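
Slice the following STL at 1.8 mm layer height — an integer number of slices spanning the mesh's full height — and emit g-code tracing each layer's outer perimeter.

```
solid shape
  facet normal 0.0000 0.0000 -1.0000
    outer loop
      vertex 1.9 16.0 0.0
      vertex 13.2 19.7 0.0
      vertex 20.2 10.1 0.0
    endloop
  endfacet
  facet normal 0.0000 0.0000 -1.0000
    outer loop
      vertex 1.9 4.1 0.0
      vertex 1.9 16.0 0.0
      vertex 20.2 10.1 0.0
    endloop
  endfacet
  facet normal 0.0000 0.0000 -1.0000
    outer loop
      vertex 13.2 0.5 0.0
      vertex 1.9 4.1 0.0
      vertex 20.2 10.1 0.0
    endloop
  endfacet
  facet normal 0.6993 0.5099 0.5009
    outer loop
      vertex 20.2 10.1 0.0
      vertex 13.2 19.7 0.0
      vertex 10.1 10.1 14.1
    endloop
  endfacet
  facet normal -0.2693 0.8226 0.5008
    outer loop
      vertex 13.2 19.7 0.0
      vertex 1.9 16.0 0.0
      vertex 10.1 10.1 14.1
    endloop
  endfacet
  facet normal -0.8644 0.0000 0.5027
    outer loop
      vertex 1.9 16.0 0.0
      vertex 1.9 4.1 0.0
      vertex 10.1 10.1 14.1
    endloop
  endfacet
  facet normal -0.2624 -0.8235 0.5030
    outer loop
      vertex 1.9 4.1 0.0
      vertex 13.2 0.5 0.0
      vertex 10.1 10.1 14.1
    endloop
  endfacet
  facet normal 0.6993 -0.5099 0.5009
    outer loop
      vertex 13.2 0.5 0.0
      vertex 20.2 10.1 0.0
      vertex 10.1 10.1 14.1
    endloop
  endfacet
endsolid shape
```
; perimeter-only toolpath
G21 ; units = mm
G90 ; absolute positioning
G28 ; home
; layer 1
G0 Z1.8
G0 X18.9 Y10.1
G1 X12.8 Y18.5
G1 X2.9 Y15.3
G1 X2.9 Y4.8
G1 X12.8 Y1.7
G1 X18.9 Y10.1
; layer 2
G0 Z3.5
G0 X17.7 Y10.1
G1 X12.4 Y17.3
G1 X3.9 Y14.5
G1 X3.9 Y5.6
G1 X12.4 Y2.9
G1 X17.7 Y10.1
; layer 3
G0 Z5.3
G0 X16.4 Y10.1
G1 X12.0 Y16.1
G1 X5.0 Y13.8
G1 X5.0 Y6.3
G1 X12.0 Y4.1
G1 X16.4 Y10.1
; layer 4
G0 Z7.0
G0 X15.1 Y10.1
G1 X11.6 Y14.9
G1 X6.0 Y13.1
G1 X6.0 Y7.1
G1 X11.6 Y5.3
G1 X15.1 Y10.1
; layer 5
G0 Z8.8
G0 X13.9 Y10.1
G1 X11.3 Y13.7
G1 X7.0 Y12.3
G1 X7.0 Y7.8
G1 X11.3 Y6.5
G1 X13.9 Y10.1
; layer 6
G0 Z10.6
G0 X12.6 Y10.1
G1 X10.9 Y12.5
G1 X8.0 Y11.6
G1 X8.0 Y8.6
G1 X10.9 Y7.7
G1 X12.6 Y10.1
; layer 7
G0 Z12.3
G0 X11.4 Y10.1
G1 X10.5 Y11.3
G1 X9.1 Y10.8
G1 X9.1 Y9.3
G1 X10.5 Y8.9
G1 X11.4 Y10.1
M2 ; end

The solid is a regular 5-sided pyramid, base circumscribed radius ≈ 10.1 mm, apex at z ≈ 14.1 mm. Slicing at Δz = 1.8 mm — 8 equal slices spanning the solid's height, so layer i sits at z = i·h/8 — gives 7 non-empty perimeters. Each is a 5-segment closed polygon; G0 lifts to the layer z and rapids to the start vertex, then G1 traces the edges. The cross-section shrinks linearly with z (the slice at the apex is degenerate and omitted).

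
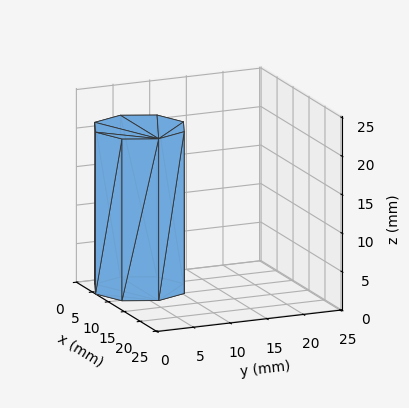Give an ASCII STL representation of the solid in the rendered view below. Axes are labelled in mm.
Reading the render: the shape is a regular 8-sided prism (a cylinder approximated with 8 flat sides), circumscribed radius ≈ 6 mm, height ≈ 21 mm (dimensions read to the nearest mm from the axis ticks). For the STL, each face is triangulated and given an outward normal.

solid part
  facet normal 0.0000 0.0000 -1.0000
    outer loop
      vertex 6.000 12.000 0.000
      vertex 10.243 10.243 0.000
      vertex 12.000 6.000 0.000
    endloop
  endfacet
  facet normal 0.0000 0.0000 -1.0000
    outer loop
      vertex 1.757 10.243 0.000
      vertex 6.000 12.000 0.000
      vertex 12.000 6.000 0.000
    endloop
  endfacet
  facet normal 0.0000 0.0000 -1.0000
    outer loop
      vertex 0.000 6.000 0.000
      vertex 1.757 10.243 0.000
      vertex 12.000 6.000 0.000
    endloop
  endfacet
  facet normal 0.0000 0.0000 -1.0000
    outer loop
      vertex 1.757 1.757 0.000
      vertex 0.000 6.000 0.000
      vertex 12.000 6.000 0.000
    endloop
  endfacet
  facet normal 0.0000 0.0000 -1.0000
    outer loop
      vertex 6.000 0.000 0.000
      vertex 1.757 1.757 0.000
      vertex 12.000 6.000 0.000
    endloop
  endfacet
  facet normal 0.0000 0.0000 -1.0000
    outer loop
      vertex 10.243 1.757 0.000
      vertex 6.000 0.000 0.000
      vertex 12.000 6.000 0.000
    endloop
  endfacet
  facet normal 0.0000 0.0000 1.0000
    outer loop
      vertex 12.000 6.000 21.000
      vertex 10.243 10.243 21.000
      vertex 6.000 12.000 21.000
    endloop
  endfacet
  facet normal 0.0000 0.0000 1.0000
    outer loop
      vertex 12.000 6.000 21.000
      vertex 6.000 12.000 21.000
      vertex 1.757 10.243 21.000
    endloop
  endfacet
  facet normal 0.0000 0.0000 1.0000
    outer loop
      vertex 12.000 6.000 21.000
      vertex 1.757 10.243 21.000
      vertex 0.000 6.000 21.000
    endloop
  endfacet
  facet normal 0.0000 0.0000 1.0000
    outer loop
      vertex 12.000 6.000 21.000
      vertex 0.000 6.000 21.000
      vertex 1.757 1.757 21.000
    endloop
  endfacet
  facet normal 0.0000 0.0000 1.0000
    outer loop
      vertex 12.000 6.000 21.000
      vertex 1.757 1.757 21.000
      vertex 6.000 0.000 21.000
    endloop
  endfacet
  facet normal 0.0000 0.0000 1.0000
    outer loop
      vertex 12.000 6.000 21.000
      vertex 6.000 0.000 21.000
      vertex 10.243 1.757 21.000
    endloop
  endfacet
  facet normal 0.9239 0.3826 0.0000
    outer loop
      vertex 12.000 6.000 0.000
      vertex 10.243 10.243 0.000
      vertex 10.243 10.243 21.000
    endloop
  endfacet
  facet normal 0.9239 0.3826 0.0000
    outer loop
      vertex 12.000 6.000 0.000
      vertex 10.243 10.243 21.000
      vertex 12.000 6.000 21.000
    endloop
  endfacet
  facet normal 0.3826 0.9239 0.0000
    outer loop
      vertex 10.243 10.243 0.000
      vertex 6.000 12.000 0.000
      vertex 6.000 12.000 21.000
    endloop
  endfacet
  facet normal 0.3826 0.9239 0.0000
    outer loop
      vertex 10.243 10.243 0.000
      vertex 6.000 12.000 21.000
      vertex 10.243 10.243 21.000
    endloop
  endfacet
  facet normal -0.3826 0.9239 0.0000
    outer loop
      vertex 6.000 12.000 0.000
      vertex 1.757 10.243 0.000
      vertex 1.757 10.243 21.000
    endloop
  endfacet
  facet normal -0.3826 0.9239 0.0000
    outer loop
      vertex 6.000 12.000 0.000
      vertex 1.757 10.243 21.000
      vertex 6.000 12.000 21.000
    endloop
  endfacet
  facet normal -0.9239 0.3826 0.0000
    outer loop
      vertex 1.757 10.243 0.000
      vertex 0.000 6.000 0.000
      vertex 0.000 6.000 21.000
    endloop
  endfacet
  facet normal -0.9239 0.3826 0.0000
    outer loop
      vertex 1.757 10.243 0.000
      vertex 0.000 6.000 21.000
      vertex 1.757 10.243 21.000
    endloop
  endfacet
  facet normal -0.9239 -0.3826 0.0000
    outer loop
      vertex 0.000 6.000 0.000
      vertex 1.757 1.757 0.000
      vertex 1.757 1.757 21.000
    endloop
  endfacet
  facet normal -0.9239 -0.3826 0.0000
    outer loop
      vertex 0.000 6.000 0.000
      vertex 1.757 1.757 21.000
      vertex 0.000 6.000 21.000
    endloop
  endfacet
  facet normal -0.3826 -0.9239 0.0000
    outer loop
      vertex 1.757 1.757 0.000
      vertex 6.000 0.000 0.000
      vertex 6.000 0.000 21.000
    endloop
  endfacet
  facet normal -0.3826 -0.9239 0.0000
    outer loop
      vertex 1.757 1.757 0.000
      vertex 6.000 0.000 21.000
      vertex 1.757 1.757 21.000
    endloop
  endfacet
  facet normal 0.3826 -0.9239 0.0000
    outer loop
      vertex 6.000 0.000 0.000
      vertex 10.243 1.757 0.000
      vertex 10.243 1.757 21.000
    endloop
  endfacet
  facet normal 0.3826 -0.9239 0.0000
    outer loop
      vertex 6.000 0.000 0.000
      vertex 10.243 1.757 21.000
      vertex 6.000 0.000 21.000
    endloop
  endfacet
  facet normal 0.9239 -0.3826 0.0000
    outer loop
      vertex 10.243 1.757 0.000
      vertex 12.000 6.000 0.000
      vertex 12.000 6.000 21.000
    endloop
  endfacet
  facet normal 0.9239 -0.3826 0.0000
    outer loop
      vertex 10.243 1.757 0.000
      vertex 12.000 6.000 21.000
      vertex 10.243 1.757 21.000
    endloop
  endfacet
endsolid part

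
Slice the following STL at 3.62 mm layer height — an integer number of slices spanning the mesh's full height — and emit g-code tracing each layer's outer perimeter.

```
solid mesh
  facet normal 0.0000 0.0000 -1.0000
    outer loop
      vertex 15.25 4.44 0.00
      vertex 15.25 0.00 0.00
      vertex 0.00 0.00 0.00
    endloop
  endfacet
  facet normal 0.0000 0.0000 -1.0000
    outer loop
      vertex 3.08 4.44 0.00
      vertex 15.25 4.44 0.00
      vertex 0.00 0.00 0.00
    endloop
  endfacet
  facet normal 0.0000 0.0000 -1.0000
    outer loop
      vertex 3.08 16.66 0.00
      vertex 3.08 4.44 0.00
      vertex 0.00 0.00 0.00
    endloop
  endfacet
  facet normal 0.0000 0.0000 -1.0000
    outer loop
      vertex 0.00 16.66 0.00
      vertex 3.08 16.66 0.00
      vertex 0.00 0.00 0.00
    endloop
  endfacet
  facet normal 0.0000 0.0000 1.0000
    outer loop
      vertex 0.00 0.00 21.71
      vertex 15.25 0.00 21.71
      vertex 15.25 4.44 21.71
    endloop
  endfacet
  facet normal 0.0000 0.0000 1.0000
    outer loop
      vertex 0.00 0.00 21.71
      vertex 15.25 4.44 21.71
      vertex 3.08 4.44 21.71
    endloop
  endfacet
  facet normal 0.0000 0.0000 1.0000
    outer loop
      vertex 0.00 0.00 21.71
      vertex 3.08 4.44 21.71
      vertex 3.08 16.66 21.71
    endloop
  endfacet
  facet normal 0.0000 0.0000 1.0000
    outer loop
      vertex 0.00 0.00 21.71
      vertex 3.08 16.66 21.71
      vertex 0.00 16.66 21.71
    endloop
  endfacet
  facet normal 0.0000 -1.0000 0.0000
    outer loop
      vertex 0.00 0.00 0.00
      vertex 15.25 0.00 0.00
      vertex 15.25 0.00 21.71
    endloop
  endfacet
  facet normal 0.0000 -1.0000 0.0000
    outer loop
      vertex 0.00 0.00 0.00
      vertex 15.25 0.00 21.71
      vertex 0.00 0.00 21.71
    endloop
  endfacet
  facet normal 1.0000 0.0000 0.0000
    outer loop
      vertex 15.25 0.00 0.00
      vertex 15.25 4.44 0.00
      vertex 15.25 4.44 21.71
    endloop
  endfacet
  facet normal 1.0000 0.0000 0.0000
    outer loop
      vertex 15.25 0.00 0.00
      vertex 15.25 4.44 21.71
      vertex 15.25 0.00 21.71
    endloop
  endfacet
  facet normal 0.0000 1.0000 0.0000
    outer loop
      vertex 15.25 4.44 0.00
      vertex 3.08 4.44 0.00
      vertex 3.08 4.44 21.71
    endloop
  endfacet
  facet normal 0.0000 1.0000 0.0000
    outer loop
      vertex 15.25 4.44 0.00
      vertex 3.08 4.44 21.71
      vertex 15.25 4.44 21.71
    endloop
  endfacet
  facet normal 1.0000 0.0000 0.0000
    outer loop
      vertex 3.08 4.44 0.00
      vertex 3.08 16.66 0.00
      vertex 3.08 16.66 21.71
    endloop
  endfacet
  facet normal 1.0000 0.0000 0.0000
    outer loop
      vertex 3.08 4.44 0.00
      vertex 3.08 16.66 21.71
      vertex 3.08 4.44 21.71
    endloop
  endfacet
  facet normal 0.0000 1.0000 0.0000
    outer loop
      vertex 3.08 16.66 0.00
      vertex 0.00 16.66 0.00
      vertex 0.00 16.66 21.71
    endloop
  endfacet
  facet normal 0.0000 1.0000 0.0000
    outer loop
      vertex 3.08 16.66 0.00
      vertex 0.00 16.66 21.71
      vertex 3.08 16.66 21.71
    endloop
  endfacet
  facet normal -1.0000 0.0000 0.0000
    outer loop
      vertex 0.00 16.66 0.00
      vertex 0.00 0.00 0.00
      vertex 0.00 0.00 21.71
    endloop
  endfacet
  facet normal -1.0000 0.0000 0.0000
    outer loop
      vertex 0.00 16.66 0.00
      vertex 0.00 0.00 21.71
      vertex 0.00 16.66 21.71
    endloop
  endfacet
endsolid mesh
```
; perimeter-only toolpath
G21 ; units = mm
G90 ; absolute positioning
G28 ; home
; layer 1
G0 Z3.62
G0 X0.00 Y0.00
G1 X15.25 Y0.00
G1 X15.25 Y4.44
G1 X3.08 Y4.44
G1 X3.08 Y16.66
G1 X0.00 Y16.66
G1 X0.00 Y0.00
; layer 2
G0 Z7.24
G0 X0.00 Y0.00
G1 X15.25 Y0.00
G1 X15.25 Y4.44
G1 X3.08 Y4.44
G1 X3.08 Y16.66
G1 X0.00 Y16.66
G1 X0.00 Y0.00
; layer 3
G0 Z10.86
G0 X0.00 Y0.00
G1 X15.25 Y0.00
G1 X15.25 Y4.44
G1 X3.08 Y4.44
G1 X3.08 Y16.66
G1 X0.00 Y16.66
G1 X0.00 Y0.00
; layer 4
G0 Z14.47
G0 X0.00 Y0.00
G1 X15.25 Y0.00
G1 X15.25 Y4.44
G1 X3.08 Y4.44
G1 X3.08 Y16.66
G1 X0.00 Y16.66
G1 X0.00 Y0.00
; layer 5
G0 Z18.09
G0 X0.00 Y0.00
G1 X15.25 Y0.00
G1 X15.25 Y4.44
G1 X3.08 Y4.44
G1 X3.08 Y16.66
G1 X0.00 Y16.66
G1 X0.00 Y0.00
; layer 6
G0 Z21.71
G0 X0.00 Y0.00
G1 X15.25 Y0.00
G1 X15.25 Y4.44
G1 X3.08 Y4.44
G1 X3.08 Y16.66
G1 X0.00 Y16.66
G1 X0.00 Y0.00
M2 ; end

The solid is an L-shaped prism: outer 15.2 × 16.7 mm, arm thicknesses ≈ 4.44 mm (horizontal) and 3.08 mm (vertical), extruded 21.7 mm in z. Slicing at Δz = 3.62 mm — 6 equal slices spanning the solid's height, so layer i sits at z = i·h/6 — gives 6 non-empty perimeters. Each is a 6-segment closed polygon; G0 lifts to the layer z and rapids to the start vertex, then G1 traces the edges.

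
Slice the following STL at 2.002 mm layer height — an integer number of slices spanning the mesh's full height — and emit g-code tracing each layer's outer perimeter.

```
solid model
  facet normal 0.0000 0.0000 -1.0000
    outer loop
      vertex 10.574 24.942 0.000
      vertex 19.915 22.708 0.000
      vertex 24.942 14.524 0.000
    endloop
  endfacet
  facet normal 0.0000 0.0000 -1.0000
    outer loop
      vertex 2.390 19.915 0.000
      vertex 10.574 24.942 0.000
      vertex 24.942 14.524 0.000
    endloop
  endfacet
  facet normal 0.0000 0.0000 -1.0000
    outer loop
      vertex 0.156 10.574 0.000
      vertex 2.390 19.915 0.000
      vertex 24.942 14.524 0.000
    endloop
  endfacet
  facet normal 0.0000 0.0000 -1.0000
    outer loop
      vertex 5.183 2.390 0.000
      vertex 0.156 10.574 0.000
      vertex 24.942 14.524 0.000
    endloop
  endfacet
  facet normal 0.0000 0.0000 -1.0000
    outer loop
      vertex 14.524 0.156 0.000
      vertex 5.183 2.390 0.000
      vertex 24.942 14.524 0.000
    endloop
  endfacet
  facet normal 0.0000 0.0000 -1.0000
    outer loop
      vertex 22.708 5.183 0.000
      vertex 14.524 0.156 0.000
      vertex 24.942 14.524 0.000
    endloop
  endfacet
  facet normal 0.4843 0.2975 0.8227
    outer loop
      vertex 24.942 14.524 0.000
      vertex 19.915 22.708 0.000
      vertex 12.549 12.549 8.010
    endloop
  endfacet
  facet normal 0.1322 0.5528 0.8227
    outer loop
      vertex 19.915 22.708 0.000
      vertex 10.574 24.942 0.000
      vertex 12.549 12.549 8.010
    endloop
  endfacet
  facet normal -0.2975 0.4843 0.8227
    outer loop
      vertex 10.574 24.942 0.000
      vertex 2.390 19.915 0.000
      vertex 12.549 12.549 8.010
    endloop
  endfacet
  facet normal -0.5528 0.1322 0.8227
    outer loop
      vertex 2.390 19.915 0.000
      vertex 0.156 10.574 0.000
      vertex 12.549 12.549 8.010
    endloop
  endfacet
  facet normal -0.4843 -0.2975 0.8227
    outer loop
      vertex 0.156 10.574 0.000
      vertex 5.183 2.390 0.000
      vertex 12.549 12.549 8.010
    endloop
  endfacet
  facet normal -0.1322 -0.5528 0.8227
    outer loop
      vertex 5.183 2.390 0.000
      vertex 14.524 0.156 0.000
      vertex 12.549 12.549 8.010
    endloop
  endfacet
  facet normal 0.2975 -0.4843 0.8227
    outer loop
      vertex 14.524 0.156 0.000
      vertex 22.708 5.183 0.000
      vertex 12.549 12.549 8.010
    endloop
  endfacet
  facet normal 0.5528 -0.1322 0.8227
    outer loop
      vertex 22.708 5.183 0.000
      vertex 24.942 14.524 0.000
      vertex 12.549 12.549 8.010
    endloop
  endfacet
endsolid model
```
; perimeter-only toolpath
G21 ; units = mm
G90 ; absolute positioning
G28 ; home
; layer 1
G0 Z2.002
G0 X21.844 Y14.030
G1 X18.073 Y20.168
G1 X11.068 Y21.844
G1 X4.930 Y18.073
G1 X3.254 Y11.068
G1 X7.024 Y4.930
G1 X14.030 Y3.254
G1 X20.168 Y7.024
G1 X21.844 Y14.030
; layer 2
G0 Z4.005
G0 X18.745 Y13.537
G1 X16.232 Y17.628
G1 X11.561 Y18.745
G1 X7.470 Y16.232
G1 X6.353 Y11.561
G1 X8.866 Y7.470
G1 X13.537 Y6.353
G1 X17.628 Y8.866
G1 X18.745 Y13.537
; layer 3
G0 Z6.008
G0 X15.647 Y13.043
G1 X14.390 Y15.089
G1 X12.055 Y15.647
G1 X10.009 Y14.390
G1 X9.451 Y12.055
G1 X10.707 Y10.009
G1 X13.043 Y9.451
G1 X15.089 Y10.707
G1 X15.647 Y13.043
M2 ; end

The solid is a regular 8-sided pyramid, base circumscribed radius ≈ 12.5 mm, apex at z ≈ 8.01 mm. Slicing at Δz = 2.002 mm — 4 equal slices spanning the solid's height, so layer i sits at z = i·h/4 — gives 3 non-empty perimeters. Each is a 8-segment closed polygon; G0 lifts to the layer z and rapids to the start vertex, then G1 traces the edges. The cross-section shrinks linearly with z (the slice at the apex is degenerate and omitted).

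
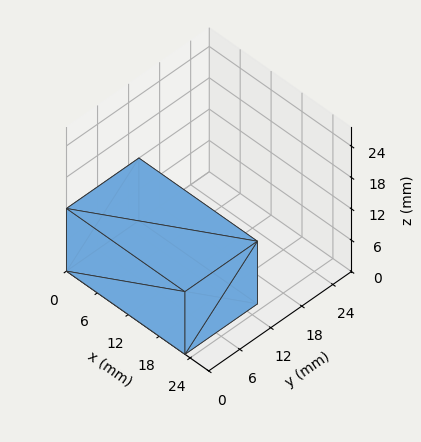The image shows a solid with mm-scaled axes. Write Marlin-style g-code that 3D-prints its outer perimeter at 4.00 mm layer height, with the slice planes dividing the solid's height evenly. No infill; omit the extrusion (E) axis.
Reading the render: the shape is a rectangular box, roughly 23 × 14 mm footprint and 12 mm tall (dimensions read to the nearest mm from the axis ticks). For the g-code, the solid's height is divided into equal slices at the stated Δz and each level perimeter traced with G1 moves after a G0 lift.

; perimeter-only toolpath
G21 ; units = mm
G90 ; absolute positioning
G28 ; home
; layer 1
G0 Z4.00
G0 X0.00 Y0.00
G1 X23.00 Y0.00
G1 X23.00 Y14.00
G1 X0.00 Y14.00
G1 X0.00 Y0.00
; layer 2
G0 Z8.00
G0 X0.00 Y0.00
G1 X23.00 Y0.00
G1 X23.00 Y14.00
G1 X0.00 Y14.00
G1 X0.00 Y0.00
; layer 3
G0 Z12.00
G0 X0.00 Y0.00
G1 X23.00 Y0.00
G1 X23.00 Y14.00
G1 X0.00 Y14.00
G1 X0.00 Y0.00
M2 ; end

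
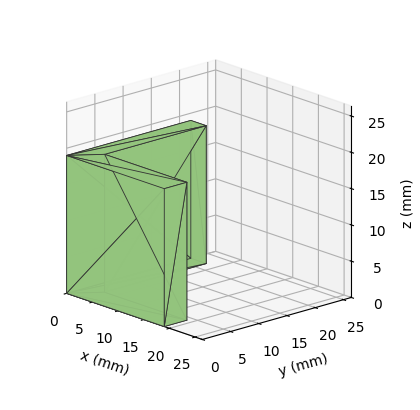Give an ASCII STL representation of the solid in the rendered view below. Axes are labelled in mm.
Reading the render: the shape is an L-shaped prism: outer 19 × 22 mm, arm thicknesses ≈ 4 mm (horizontal) and 3 mm (vertical), extruded 19 mm in z (dimensions read to the nearest mm from the axis ticks). For the STL, each face is triangulated and given an outward normal.

solid part
  facet normal 0.0000 0.0000 -1.0000
    outer loop
      vertex 19.00 4.00 0.00
      vertex 19.00 0.00 0.00
      vertex 0.00 0.00 0.00
    endloop
  endfacet
  facet normal 0.0000 0.0000 -1.0000
    outer loop
      vertex 3.00 4.00 0.00
      vertex 19.00 4.00 0.00
      vertex 0.00 0.00 0.00
    endloop
  endfacet
  facet normal 0.0000 0.0000 -1.0000
    outer loop
      vertex 3.00 22.00 0.00
      vertex 3.00 4.00 0.00
      vertex 0.00 0.00 0.00
    endloop
  endfacet
  facet normal 0.0000 0.0000 -1.0000
    outer loop
      vertex 0.00 22.00 0.00
      vertex 3.00 22.00 0.00
      vertex 0.00 0.00 0.00
    endloop
  endfacet
  facet normal 0.0000 0.0000 1.0000
    outer loop
      vertex 0.00 0.00 19.00
      vertex 19.00 0.00 19.00
      vertex 19.00 4.00 19.00
    endloop
  endfacet
  facet normal 0.0000 0.0000 1.0000
    outer loop
      vertex 0.00 0.00 19.00
      vertex 19.00 4.00 19.00
      vertex 3.00 4.00 19.00
    endloop
  endfacet
  facet normal 0.0000 0.0000 1.0000
    outer loop
      vertex 0.00 0.00 19.00
      vertex 3.00 4.00 19.00
      vertex 3.00 22.00 19.00
    endloop
  endfacet
  facet normal 0.0000 0.0000 1.0000
    outer loop
      vertex 0.00 0.00 19.00
      vertex 3.00 22.00 19.00
      vertex 0.00 22.00 19.00
    endloop
  endfacet
  facet normal 0.0000 -1.0000 0.0000
    outer loop
      vertex 0.00 0.00 0.00
      vertex 19.00 0.00 0.00
      vertex 19.00 0.00 19.00
    endloop
  endfacet
  facet normal 0.0000 -1.0000 0.0000
    outer loop
      vertex 0.00 0.00 0.00
      vertex 19.00 0.00 19.00
      vertex 0.00 0.00 19.00
    endloop
  endfacet
  facet normal 1.0000 0.0000 0.0000
    outer loop
      vertex 19.00 0.00 0.00
      vertex 19.00 4.00 0.00
      vertex 19.00 4.00 19.00
    endloop
  endfacet
  facet normal 1.0000 0.0000 0.0000
    outer loop
      vertex 19.00 0.00 0.00
      vertex 19.00 4.00 19.00
      vertex 19.00 0.00 19.00
    endloop
  endfacet
  facet normal 0.0000 1.0000 0.0000
    outer loop
      vertex 19.00 4.00 0.00
      vertex 3.00 4.00 0.00
      vertex 3.00 4.00 19.00
    endloop
  endfacet
  facet normal 0.0000 1.0000 0.0000
    outer loop
      vertex 19.00 4.00 0.00
      vertex 3.00 4.00 19.00
      vertex 19.00 4.00 19.00
    endloop
  endfacet
  facet normal 1.0000 0.0000 0.0000
    outer loop
      vertex 3.00 4.00 0.00
      vertex 3.00 22.00 0.00
      vertex 3.00 22.00 19.00
    endloop
  endfacet
  facet normal 1.0000 0.0000 0.0000
    outer loop
      vertex 3.00 4.00 0.00
      vertex 3.00 22.00 19.00
      vertex 3.00 4.00 19.00
    endloop
  endfacet
  facet normal 0.0000 1.0000 0.0000
    outer loop
      vertex 3.00 22.00 0.00
      vertex 0.00 22.00 0.00
      vertex 0.00 22.00 19.00
    endloop
  endfacet
  facet normal 0.0000 1.0000 0.0000
    outer loop
      vertex 3.00 22.00 0.00
      vertex 0.00 22.00 19.00
      vertex 3.00 22.00 19.00
    endloop
  endfacet
  facet normal -1.0000 0.0000 0.0000
    outer loop
      vertex 0.00 22.00 0.00
      vertex 0.00 0.00 0.00
      vertex 0.00 0.00 19.00
    endloop
  endfacet
  facet normal -1.0000 0.0000 0.0000
    outer loop
      vertex 0.00 22.00 0.00
      vertex 0.00 0.00 19.00
      vertex 0.00 22.00 19.00
    endloop
  endfacet
endsolid part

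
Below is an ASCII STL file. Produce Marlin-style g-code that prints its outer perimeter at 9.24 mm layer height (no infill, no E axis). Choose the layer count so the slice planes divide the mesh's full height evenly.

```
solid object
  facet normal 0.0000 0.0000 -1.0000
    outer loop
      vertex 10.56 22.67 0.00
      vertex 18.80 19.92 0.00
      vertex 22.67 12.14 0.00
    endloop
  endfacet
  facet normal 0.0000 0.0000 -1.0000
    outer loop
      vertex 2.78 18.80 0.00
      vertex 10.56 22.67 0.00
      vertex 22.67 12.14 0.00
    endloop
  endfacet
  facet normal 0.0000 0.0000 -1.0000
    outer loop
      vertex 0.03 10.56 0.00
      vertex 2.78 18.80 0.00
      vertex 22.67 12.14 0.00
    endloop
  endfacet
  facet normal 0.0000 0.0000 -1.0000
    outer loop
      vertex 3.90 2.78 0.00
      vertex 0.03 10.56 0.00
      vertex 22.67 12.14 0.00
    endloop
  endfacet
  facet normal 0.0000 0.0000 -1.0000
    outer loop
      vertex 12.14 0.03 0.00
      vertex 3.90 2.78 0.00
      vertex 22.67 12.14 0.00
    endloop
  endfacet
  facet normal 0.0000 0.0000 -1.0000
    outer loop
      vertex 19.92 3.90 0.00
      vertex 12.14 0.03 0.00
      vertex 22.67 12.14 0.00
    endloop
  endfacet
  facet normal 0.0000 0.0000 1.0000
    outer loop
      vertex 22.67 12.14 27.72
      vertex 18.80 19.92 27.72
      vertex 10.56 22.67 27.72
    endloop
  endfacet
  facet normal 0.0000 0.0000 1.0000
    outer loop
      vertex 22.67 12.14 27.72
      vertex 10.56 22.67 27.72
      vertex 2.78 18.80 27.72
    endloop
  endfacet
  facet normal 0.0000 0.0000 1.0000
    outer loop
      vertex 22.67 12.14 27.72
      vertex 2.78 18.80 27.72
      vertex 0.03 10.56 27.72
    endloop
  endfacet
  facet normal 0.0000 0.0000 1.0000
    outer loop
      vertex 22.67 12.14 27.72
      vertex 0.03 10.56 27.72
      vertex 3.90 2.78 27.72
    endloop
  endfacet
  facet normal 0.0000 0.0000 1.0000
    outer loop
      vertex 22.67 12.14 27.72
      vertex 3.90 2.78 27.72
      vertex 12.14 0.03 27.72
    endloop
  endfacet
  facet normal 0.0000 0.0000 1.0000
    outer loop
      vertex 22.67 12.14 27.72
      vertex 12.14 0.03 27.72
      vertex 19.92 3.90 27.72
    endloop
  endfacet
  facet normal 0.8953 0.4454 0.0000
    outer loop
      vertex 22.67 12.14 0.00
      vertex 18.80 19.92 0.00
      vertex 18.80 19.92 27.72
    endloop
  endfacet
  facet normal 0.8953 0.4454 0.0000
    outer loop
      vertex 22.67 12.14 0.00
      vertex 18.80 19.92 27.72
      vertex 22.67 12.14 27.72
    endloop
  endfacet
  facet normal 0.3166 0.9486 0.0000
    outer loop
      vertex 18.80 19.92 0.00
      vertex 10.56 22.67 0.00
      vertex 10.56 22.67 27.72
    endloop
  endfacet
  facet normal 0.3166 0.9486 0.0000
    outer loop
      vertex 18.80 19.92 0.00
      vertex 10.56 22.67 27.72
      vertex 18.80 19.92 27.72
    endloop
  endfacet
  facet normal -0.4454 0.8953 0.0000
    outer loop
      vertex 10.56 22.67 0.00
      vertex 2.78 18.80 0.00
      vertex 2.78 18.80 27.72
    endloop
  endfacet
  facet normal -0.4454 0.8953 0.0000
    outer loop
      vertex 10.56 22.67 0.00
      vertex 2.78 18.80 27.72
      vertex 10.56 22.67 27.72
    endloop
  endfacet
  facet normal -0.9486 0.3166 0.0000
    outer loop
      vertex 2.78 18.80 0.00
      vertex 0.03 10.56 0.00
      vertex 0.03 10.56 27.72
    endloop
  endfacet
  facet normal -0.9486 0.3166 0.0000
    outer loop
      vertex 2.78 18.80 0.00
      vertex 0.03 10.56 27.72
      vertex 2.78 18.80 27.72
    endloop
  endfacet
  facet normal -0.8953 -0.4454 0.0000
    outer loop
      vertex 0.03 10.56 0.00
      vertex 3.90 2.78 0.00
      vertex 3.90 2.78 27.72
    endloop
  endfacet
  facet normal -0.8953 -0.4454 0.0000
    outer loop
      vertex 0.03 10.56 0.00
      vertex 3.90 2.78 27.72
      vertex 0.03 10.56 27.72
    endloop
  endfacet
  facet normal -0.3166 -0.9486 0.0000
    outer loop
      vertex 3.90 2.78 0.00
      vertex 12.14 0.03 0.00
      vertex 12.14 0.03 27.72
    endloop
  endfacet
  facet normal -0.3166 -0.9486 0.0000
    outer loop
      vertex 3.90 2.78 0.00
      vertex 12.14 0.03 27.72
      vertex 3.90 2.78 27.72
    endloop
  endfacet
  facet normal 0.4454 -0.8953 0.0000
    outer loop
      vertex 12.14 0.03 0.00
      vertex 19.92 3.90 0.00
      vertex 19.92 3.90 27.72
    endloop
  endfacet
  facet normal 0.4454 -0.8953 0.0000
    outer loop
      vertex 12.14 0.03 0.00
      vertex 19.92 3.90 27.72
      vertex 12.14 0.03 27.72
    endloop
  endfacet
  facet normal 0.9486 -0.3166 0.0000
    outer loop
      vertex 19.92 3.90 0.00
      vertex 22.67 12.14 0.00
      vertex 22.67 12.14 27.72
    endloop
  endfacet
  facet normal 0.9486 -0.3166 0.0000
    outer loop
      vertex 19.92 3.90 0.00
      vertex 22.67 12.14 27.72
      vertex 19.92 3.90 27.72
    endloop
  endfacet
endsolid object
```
; perimeter-only toolpath
G21 ; units = mm
G90 ; absolute positioning
G28 ; home
; layer 1
G0 Z9.24
G0 X22.67 Y12.14
G1 X18.80 Y19.92
G1 X10.56 Y22.67
G1 X2.78 Y18.80
G1 X0.03 Y10.56
G1 X3.90 Y2.78
G1 X12.14 Y0.03
G1 X19.92 Y3.90
G1 X22.67 Y12.14
; layer 2
G0 Z18.48
G0 X22.67 Y12.14
G1 X18.80 Y19.92
G1 X10.56 Y22.67
G1 X2.78 Y18.80
G1 X0.03 Y10.56
G1 X3.90 Y2.78
G1 X12.14 Y0.03
G1 X19.92 Y3.90
G1 X22.67 Y12.14
; layer 3
G0 Z27.72
G0 X22.67 Y12.14
G1 X18.80 Y19.92
G1 X10.56 Y22.67
G1 X2.78 Y18.80
G1 X0.03 Y10.56
G1 X3.90 Y2.78
G1 X12.14 Y0.03
G1 X19.92 Y3.90
G1 X22.67 Y12.14
M2 ; end

The solid is a regular 8-sided prism (a cylinder approximated with 8 flat sides), circumscribed radius ≈ 11.3 mm, height ≈ 27.7 mm. Slicing at Δz = 9.24 mm — 3 equal slices spanning the solid's height, so layer i sits at z = i·h/3 — gives 3 non-empty perimeters. Each is a 8-segment closed polygon; G0 lifts to the layer z and rapids to the start vertex, then G1 traces the edges.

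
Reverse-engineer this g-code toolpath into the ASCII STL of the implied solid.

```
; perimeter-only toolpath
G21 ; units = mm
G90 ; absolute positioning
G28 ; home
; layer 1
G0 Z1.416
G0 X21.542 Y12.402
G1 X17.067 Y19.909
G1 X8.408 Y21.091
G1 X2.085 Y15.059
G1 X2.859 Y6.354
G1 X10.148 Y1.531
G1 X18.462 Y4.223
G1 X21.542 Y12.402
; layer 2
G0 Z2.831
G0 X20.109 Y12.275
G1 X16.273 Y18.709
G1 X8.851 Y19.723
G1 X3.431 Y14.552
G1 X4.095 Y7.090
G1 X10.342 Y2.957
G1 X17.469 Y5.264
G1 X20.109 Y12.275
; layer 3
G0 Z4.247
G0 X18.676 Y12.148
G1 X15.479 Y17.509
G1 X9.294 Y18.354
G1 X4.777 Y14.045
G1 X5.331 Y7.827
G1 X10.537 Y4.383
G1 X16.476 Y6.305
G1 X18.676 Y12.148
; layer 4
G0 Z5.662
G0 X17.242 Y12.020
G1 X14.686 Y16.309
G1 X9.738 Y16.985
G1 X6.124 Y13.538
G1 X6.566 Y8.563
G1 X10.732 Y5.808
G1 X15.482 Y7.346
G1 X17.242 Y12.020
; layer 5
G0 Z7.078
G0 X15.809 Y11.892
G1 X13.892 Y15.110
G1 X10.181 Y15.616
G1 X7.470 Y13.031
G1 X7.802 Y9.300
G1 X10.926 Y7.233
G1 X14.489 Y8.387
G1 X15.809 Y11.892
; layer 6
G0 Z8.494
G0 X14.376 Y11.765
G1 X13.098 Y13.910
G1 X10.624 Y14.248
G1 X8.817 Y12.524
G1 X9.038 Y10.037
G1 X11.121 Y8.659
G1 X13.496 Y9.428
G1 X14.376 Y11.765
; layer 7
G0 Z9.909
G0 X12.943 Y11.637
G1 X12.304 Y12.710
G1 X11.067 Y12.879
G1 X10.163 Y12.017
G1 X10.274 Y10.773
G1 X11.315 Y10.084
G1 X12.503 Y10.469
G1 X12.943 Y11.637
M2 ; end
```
solid part
  facet normal 0.0000 0.0000 -1.0000
    outer loop
      vertex 7.965 22.460 0.000
      vertex 17.861 21.109 0.000
      vertex 22.975 12.530 0.000
    endloop
  endfacet
  facet normal 0.0000 0.0000 -1.0000
    outer loop
      vertex 0.738 15.566 0.000
      vertex 7.965 22.460 0.000
      vertex 22.975 12.530 0.000
    endloop
  endfacet
  facet normal 0.0000 0.0000 -1.0000
    outer loop
      vertex 1.623 5.617 0.000
      vertex 0.738 15.566 0.000
      vertex 22.975 12.530 0.000
    endloop
  endfacet
  facet normal 0.0000 0.0000 -1.0000
    outer loop
      vertex 9.953 0.106 0.000
      vertex 1.623 5.617 0.000
      vertex 22.975 12.530 0.000
    endloop
  endfacet
  facet normal 0.0000 0.0000 -1.0000
    outer loop
      vertex 19.455 3.182 0.000
      vertex 9.953 0.106 0.000
      vertex 22.975 12.530 0.000
    endloop
  endfacet
  facet normal 0.6335 0.3776 0.6753
    outer loop
      vertex 22.975 12.530 0.000
      vertex 17.861 21.109 0.000
      vertex 11.510 11.510 11.325
    endloop
  endfacet
  facet normal 0.0998 0.7307 0.6753
    outer loop
      vertex 17.861 21.109 0.000
      vertex 7.965 22.460 0.000
      vertex 11.510 11.510 11.325
    endloop
  endfacet
  facet normal -0.5091 0.5337 0.6753
    outer loop
      vertex 7.965 22.460 0.000
      vertex 0.738 15.566 0.000
      vertex 11.510 11.510 11.325
    endloop
  endfacet
  facet normal -0.7346 -0.0653 0.6753
    outer loop
      vertex 0.738 15.566 0.000
      vertex 1.623 5.617 0.000
      vertex 11.510 11.510 11.325
    endloop
  endfacet
  facet normal -0.4069 -0.6151 0.6753
    outer loop
      vertex 1.623 5.617 0.000
      vertex 9.953 0.106 0.000
      vertex 11.510 11.510 11.325
    endloop
  endfacet
  facet normal 0.2271 -0.7017 0.6753
    outer loop
      vertex 9.953 0.106 0.000
      vertex 19.455 3.182 0.000
      vertex 11.510 11.510 11.325
    endloop
  endfacet
  facet normal 0.6902 -0.2599 0.6753
    outer loop
      vertex 19.455 3.182 0.000
      vertex 22.975 12.530 0.000
      vertex 11.510 11.510 11.325
    endloop
  endfacet
endsolid part

The G0 Z moves step by Δz≈1.416 mm. The G1 loops shrink linearly with z, so the solid tapers from its base footprint up to z≈11.3. Closing with a flat bottom cap and the tapered top and triangulating gives 12 facets — a regular 7-sided pyramid, base circumscribed radius ≈ 11.5 mm, apex at z ≈ 11.3 mm.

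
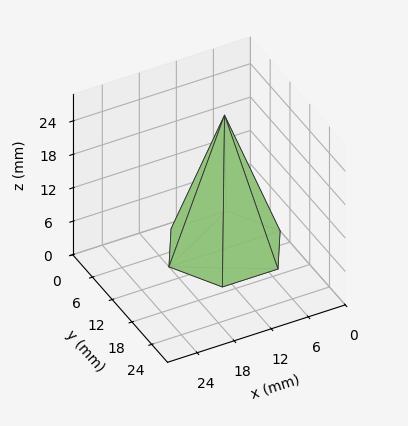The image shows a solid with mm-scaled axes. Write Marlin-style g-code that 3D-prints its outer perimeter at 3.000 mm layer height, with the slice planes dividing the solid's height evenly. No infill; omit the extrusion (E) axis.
Reading the render: the shape is a regular 6-sided pyramid, base circumscribed radius ≈ 9 mm, apex at z ≈ 24 mm (dimensions read to the nearest mm from the axis ticks). For the g-code, the solid's height is divided into equal slices at the stated Δz and each level perimeter traced with G1 moves after a G0 lift.

; perimeter-only toolpath
G21 ; units = mm
G90 ; absolute positioning
G28 ; home
; layer 1
G0 Z3.000
G0 X16.875 Y9.000
G1 X12.938 Y15.820
G1 X5.062 Y15.820
G1 X1.125 Y9.000
G1 X5.062 Y2.180
G1 X12.938 Y2.180
G1 X16.875 Y9.000
; layer 2
G0 Z6.000
G0 X15.750 Y9.000
G1 X12.375 Y14.846
G1 X5.625 Y14.846
G1 X2.250 Y9.000
G1 X5.625 Y3.155
G1 X12.375 Y3.155
G1 X15.750 Y9.000
; layer 3
G0 Z9.000
G0 X14.625 Y9.000
G1 X11.812 Y13.871
G1 X6.188 Y13.871
G1 X3.375 Y9.000
G1 X6.188 Y4.129
G1 X11.812 Y4.129
G1 X14.625 Y9.000
; layer 4
G0 Z12.000
G0 X13.500 Y9.000
G1 X11.250 Y12.897
G1 X6.750 Y12.897
G1 X4.500 Y9.000
G1 X6.750 Y5.103
G1 X11.250 Y5.103
G1 X13.500 Y9.000
; layer 5
G0 Z15.000
G0 X12.375 Y9.000
G1 X10.688 Y11.923
G1 X7.312 Y11.923
G1 X5.625 Y9.000
G1 X7.312 Y6.077
G1 X10.688 Y6.077
G1 X12.375 Y9.000
; layer 6
G0 Z18.000
G0 X11.250 Y9.000
G1 X10.125 Y10.948
G1 X7.875 Y10.948
G1 X6.750 Y9.000
G1 X7.875 Y7.051
G1 X10.125 Y7.051
G1 X11.250 Y9.000
; layer 7
G0 Z21.000
G0 X10.125 Y9.000
G1 X9.562 Y9.974
G1 X8.438 Y9.974
G1 X7.875 Y9.000
G1 X8.438 Y8.026
G1 X9.562 Y8.026
G1 X10.125 Y9.000
M2 ; end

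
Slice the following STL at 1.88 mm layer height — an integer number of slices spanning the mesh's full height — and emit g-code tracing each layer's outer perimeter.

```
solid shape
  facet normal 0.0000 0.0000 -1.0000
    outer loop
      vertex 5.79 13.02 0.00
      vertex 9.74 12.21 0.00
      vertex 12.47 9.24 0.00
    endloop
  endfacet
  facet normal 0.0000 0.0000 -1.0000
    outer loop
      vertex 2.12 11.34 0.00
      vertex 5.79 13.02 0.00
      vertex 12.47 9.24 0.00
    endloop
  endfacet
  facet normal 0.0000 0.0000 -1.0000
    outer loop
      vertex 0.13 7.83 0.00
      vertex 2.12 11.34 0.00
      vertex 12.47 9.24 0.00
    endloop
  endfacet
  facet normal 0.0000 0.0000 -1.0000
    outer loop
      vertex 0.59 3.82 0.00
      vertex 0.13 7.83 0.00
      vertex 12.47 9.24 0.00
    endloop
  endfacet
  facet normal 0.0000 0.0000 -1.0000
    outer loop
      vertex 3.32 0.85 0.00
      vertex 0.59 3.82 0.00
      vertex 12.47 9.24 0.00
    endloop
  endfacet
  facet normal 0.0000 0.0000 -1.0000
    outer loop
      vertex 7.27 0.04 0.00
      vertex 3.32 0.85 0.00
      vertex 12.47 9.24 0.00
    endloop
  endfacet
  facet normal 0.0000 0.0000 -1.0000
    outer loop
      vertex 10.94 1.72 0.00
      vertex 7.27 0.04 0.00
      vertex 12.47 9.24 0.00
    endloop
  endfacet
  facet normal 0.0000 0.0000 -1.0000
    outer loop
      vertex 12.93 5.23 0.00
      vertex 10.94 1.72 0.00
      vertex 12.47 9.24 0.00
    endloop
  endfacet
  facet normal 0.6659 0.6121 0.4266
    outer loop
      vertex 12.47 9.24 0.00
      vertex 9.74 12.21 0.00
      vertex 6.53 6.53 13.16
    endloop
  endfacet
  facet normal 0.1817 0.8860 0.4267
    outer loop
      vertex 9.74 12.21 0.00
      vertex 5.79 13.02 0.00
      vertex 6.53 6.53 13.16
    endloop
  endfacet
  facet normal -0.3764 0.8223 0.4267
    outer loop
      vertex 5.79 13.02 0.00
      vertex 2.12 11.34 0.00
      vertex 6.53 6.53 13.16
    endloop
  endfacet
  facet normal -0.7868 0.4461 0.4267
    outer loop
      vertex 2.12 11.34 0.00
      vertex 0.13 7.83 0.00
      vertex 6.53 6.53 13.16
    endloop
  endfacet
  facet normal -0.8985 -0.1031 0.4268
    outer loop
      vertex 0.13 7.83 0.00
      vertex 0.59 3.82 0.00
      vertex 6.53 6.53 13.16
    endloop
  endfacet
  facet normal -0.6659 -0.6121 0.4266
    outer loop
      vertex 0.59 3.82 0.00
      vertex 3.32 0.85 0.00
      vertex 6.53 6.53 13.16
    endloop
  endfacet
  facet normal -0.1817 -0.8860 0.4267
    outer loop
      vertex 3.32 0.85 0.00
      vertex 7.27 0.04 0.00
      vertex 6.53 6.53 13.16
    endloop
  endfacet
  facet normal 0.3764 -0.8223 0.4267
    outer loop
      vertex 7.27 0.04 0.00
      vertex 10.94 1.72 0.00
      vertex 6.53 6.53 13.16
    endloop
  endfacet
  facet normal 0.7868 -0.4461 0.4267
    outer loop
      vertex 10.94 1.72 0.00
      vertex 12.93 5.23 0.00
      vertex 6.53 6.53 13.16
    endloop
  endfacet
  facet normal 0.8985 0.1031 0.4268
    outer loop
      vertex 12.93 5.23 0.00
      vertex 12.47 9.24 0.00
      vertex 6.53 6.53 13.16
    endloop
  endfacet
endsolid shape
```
; perimeter-only toolpath
G21 ; units = mm
G90 ; absolute positioning
G28 ; home
; layer 1
G0 Z1.88
G0 X11.62 Y8.85
G1 X9.28 Y11.40
G1 X5.90 Y12.09
G1 X2.75 Y10.65
G1 X1.04 Y7.64
G1 X1.44 Y4.21
G1 X3.78 Y1.66
G1 X7.16 Y0.97
G1 X10.31 Y2.41
G1 X12.02 Y5.42
G1 X11.62 Y8.85
; layer 2
G0 Z3.76
G0 X10.77 Y8.47
G1 X8.82 Y10.59
G1 X6.00 Y11.17
G1 X3.38 Y9.97
G1 X1.96 Y7.46
G1 X2.29 Y4.59
G1 X4.24 Y2.47
G1 X7.06 Y1.89
G1 X9.68 Y3.09
G1 X11.10 Y5.60
G1 X10.77 Y8.47
; layer 3
G0 Z5.64
G0 X9.92 Y8.08
G1 X8.36 Y9.78
G1 X6.11 Y10.24
G1 X4.01 Y9.28
G1 X2.87 Y7.27
G1 X3.14 Y4.98
G1 X4.70 Y3.28
G1 X6.95 Y2.82
G1 X9.05 Y3.78
G1 X10.19 Y5.79
G1 X9.92 Y8.08
; layer 4
G0 Z7.52
G0 X9.08 Y7.69
G1 X7.91 Y8.96
G1 X6.21 Y9.31
G1 X4.64 Y8.59
G1 X3.79 Y7.09
G1 X3.98 Y5.37
G1 X5.15 Y4.10
G1 X6.85 Y3.75
G1 X8.42 Y4.47
G1 X9.27 Y5.97
G1 X9.08 Y7.69
; layer 5
G0 Z9.40
G0 X8.23 Y7.30
G1 X7.45 Y8.15
G1 X6.32 Y8.38
G1 X5.27 Y7.90
G1 X4.70 Y6.90
G1 X4.83 Y5.76
G1 X5.61 Y4.91
G1 X6.74 Y4.68
G1 X7.79 Y5.16
G1 X8.36 Y6.16
G1 X8.23 Y7.30
; layer 6
G0 Z11.28
G0 X7.38 Y6.92
G1 X6.99 Y7.34
G1 X6.42 Y7.46
G1 X5.90 Y7.22
G1 X5.62 Y6.72
G1 X5.68 Y6.14
G1 X6.07 Y5.72
G1 X6.64 Y5.60
G1 X7.16 Y5.84
G1 X7.44 Y6.34
G1 X7.38 Y6.92
M2 ; end

The solid is a regular 10-sided pyramid, base circumscribed radius ≈ 6.53 mm, apex at z ≈ 13.2 mm. Slicing at Δz = 1.88 mm — 7 equal slices spanning the solid's height, so layer i sits at z = i·h/7 — gives 6 non-empty perimeters. Each is a 10-segment closed polygon; G0 lifts to the layer z and rapids to the start vertex, then G1 traces the edges. The cross-section shrinks linearly with z (the slice at the apex is degenerate and omitted).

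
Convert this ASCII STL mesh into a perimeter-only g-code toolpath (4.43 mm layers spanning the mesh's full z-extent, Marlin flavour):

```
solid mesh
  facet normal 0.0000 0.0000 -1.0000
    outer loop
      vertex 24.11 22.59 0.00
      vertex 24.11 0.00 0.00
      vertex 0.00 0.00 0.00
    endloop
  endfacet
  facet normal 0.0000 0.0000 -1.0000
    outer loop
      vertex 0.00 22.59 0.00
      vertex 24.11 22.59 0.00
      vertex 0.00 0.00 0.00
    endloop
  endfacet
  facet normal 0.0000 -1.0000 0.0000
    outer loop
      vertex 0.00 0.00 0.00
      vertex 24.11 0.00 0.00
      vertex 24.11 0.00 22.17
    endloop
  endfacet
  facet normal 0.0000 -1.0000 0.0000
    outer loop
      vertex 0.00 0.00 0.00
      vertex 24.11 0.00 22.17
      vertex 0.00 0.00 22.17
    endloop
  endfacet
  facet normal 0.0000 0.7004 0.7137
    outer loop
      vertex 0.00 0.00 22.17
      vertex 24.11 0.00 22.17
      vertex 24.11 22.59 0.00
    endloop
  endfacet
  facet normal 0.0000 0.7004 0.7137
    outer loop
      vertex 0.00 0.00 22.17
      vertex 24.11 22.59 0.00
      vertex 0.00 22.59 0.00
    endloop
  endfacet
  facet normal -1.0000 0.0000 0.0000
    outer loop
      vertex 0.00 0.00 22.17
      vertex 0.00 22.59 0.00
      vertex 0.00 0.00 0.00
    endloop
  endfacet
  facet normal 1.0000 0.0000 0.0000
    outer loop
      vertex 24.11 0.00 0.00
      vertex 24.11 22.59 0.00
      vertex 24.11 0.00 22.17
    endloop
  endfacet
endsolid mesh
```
; perimeter-only toolpath
G21 ; units = mm
G90 ; absolute positioning
G28 ; home
; layer 1
G0 Z4.43
G0 X0.00 Y0.00
G1 X24.11 Y0.00
G1 X24.11 Y18.07
G1 X0.00 Y18.07
G1 X0.00 Y0.00
; layer 2
G0 Z8.87
G0 X0.00 Y0.00
G1 X24.11 Y0.00
G1 X24.11 Y13.55
G1 X0.00 Y13.55
G1 X0.00 Y0.00
; layer 3
G0 Z13.30
G0 X0.00 Y0.00
G1 X24.11 Y0.00
G1 X24.11 Y9.04
G1 X0.00 Y9.04
G1 X0.00 Y0.00
; layer 4
G0 Z17.74
G0 X0.00 Y0.00
G1 X24.11 Y0.00
G1 X24.11 Y4.52
G1 X0.00 Y4.52
G1 X0.00 Y0.00
M2 ; end

The solid is a wedge (ramp): 24.1 × 22.6 mm base, rising to 22.2 mm along the y=0 edge and sloping linearly to z=0 at y=22.6. Slicing at Δz = 4.43 mm — 5 equal slices spanning the solid's height, so layer i sits at z = i·h/5 — gives 4 non-empty perimeters. Each is a 4-segment closed polygon; G0 lifts to the layer z and rapids to the start vertex, then G1 traces the edges. The cross-section shrinks linearly with z (the slice at the apex is degenerate and omitted).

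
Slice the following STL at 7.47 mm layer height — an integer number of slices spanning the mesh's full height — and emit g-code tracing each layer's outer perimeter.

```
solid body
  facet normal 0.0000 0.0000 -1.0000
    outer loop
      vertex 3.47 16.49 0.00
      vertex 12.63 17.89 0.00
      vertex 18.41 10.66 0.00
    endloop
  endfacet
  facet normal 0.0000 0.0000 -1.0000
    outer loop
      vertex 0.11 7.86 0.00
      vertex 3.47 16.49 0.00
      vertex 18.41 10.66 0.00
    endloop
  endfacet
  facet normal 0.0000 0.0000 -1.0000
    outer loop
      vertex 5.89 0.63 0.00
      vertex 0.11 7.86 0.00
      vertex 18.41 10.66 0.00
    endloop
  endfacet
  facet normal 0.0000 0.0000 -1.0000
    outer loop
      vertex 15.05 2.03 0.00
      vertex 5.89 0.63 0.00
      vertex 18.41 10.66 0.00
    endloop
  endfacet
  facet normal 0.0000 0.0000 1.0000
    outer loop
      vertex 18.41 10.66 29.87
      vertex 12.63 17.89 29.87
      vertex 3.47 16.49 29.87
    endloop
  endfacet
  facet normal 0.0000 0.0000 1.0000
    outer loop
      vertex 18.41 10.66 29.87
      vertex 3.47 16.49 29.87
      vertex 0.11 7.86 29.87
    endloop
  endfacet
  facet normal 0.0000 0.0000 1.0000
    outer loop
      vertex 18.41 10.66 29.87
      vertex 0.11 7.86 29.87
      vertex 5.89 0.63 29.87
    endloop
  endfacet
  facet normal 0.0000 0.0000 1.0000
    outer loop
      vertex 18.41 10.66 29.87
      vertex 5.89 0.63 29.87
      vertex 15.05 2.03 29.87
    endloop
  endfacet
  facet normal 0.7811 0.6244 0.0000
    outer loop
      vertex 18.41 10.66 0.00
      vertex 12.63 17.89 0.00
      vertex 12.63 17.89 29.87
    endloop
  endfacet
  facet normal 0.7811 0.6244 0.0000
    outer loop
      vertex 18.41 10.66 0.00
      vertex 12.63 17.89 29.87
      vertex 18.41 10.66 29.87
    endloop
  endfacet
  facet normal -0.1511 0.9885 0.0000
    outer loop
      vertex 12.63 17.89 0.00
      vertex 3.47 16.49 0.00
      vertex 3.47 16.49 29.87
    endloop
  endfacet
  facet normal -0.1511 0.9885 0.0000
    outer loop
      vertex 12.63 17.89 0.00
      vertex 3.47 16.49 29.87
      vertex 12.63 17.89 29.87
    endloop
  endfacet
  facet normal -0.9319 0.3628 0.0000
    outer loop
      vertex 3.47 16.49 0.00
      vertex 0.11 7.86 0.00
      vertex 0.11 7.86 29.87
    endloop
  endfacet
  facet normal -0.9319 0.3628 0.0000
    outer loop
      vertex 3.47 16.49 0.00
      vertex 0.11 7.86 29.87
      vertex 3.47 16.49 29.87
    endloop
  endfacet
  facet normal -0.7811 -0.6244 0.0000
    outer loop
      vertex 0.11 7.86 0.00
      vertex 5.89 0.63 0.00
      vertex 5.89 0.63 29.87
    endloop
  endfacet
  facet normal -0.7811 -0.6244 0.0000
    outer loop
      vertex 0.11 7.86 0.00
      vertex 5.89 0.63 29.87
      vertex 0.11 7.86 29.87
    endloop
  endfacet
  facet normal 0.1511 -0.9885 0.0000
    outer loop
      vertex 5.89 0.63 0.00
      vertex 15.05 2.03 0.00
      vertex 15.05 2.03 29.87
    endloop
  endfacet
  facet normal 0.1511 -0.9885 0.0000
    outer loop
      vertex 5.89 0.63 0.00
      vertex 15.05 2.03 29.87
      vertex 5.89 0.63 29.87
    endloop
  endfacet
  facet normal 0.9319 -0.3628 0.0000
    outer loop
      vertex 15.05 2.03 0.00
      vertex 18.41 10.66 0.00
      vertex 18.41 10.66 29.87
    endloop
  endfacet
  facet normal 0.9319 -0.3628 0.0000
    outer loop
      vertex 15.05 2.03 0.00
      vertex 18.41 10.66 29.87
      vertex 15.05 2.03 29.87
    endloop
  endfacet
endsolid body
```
; perimeter-only toolpath
G21 ; units = mm
G90 ; absolute positioning
G28 ; home
; layer 1
G0 Z7.47
G0 X18.41 Y10.66
G1 X12.63 Y17.89
G1 X3.47 Y16.49
G1 X0.11 Y7.86
G1 X5.89 Y0.63
G1 X15.05 Y2.03
G1 X18.41 Y10.66
; layer 2
G0 Z14.94
G0 X18.41 Y10.66
G1 X12.63 Y17.89
G1 X3.47 Y16.49
G1 X0.11 Y7.86
G1 X5.89 Y0.63
G1 X15.05 Y2.03
G1 X18.41 Y10.66
; layer 3
G0 Z22.40
G0 X18.41 Y10.66
G1 X12.63 Y17.89
G1 X3.47 Y16.49
G1 X0.11 Y7.86
G1 X5.89 Y0.63
G1 X15.05 Y2.03
G1 X18.41 Y10.66
; layer 4
G0 Z29.87
G0 X18.41 Y10.66
G1 X12.63 Y17.89
G1 X3.47 Y16.49
G1 X0.11 Y7.86
G1 X5.89 Y0.63
G1 X15.05 Y2.03
G1 X18.41 Y10.66
M2 ; end

The solid is a regular 6-sided prism (a cylinder approximated with 6 flat sides), circumscribed radius ≈ 9.26 mm, height ≈ 29.9 mm. Slicing at Δz = 7.47 mm — 4 equal slices spanning the solid's height, so layer i sits at z = i·h/4 — gives 4 non-empty perimeters. Each is a 6-segment closed polygon; G0 lifts to the layer z and rapids to the start vertex, then G1 traces the edges.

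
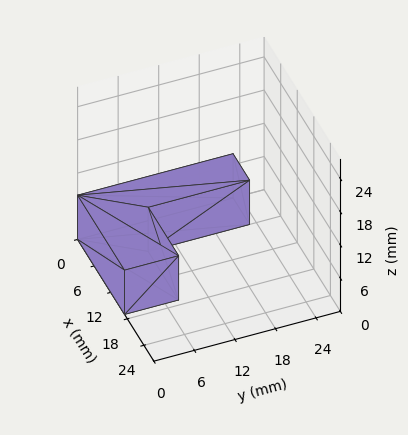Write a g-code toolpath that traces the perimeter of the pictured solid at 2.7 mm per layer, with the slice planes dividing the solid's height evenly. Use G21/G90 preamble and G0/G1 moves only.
Reading the render: the shape is an L-shaped prism: outer 17 × 23 mm, arm thicknesses ≈ 8 mm (horizontal) and 6 mm (vertical), extruded 8 mm in z (dimensions read to the nearest mm from the axis ticks). For the g-code, the solid's height is divided into equal slices at the stated Δz and each level perimeter traced with G1 moves after a G0 lift.

; perimeter-only toolpath
G21 ; units = mm
G90 ; absolute positioning
G28 ; home
; layer 1
G0 Z2.7
G0 X0.0 Y0.0
G1 X17.0 Y0.0
G1 X17.0 Y8.0
G1 X6.0 Y8.0
G1 X6.0 Y23.0
G1 X0.0 Y23.0
G1 X0.0 Y0.0
; layer 2
G0 Z5.3
G0 X0.0 Y0.0
G1 X17.0 Y0.0
G1 X17.0 Y8.0
G1 X6.0 Y8.0
G1 X6.0 Y23.0
G1 X0.0 Y23.0
G1 X0.0 Y0.0
; layer 3
G0 Z8.0
G0 X0.0 Y0.0
G1 X17.0 Y0.0
G1 X17.0 Y8.0
G1 X6.0 Y8.0
G1 X6.0 Y23.0
G1 X0.0 Y23.0
G1 X0.0 Y0.0
M2 ; end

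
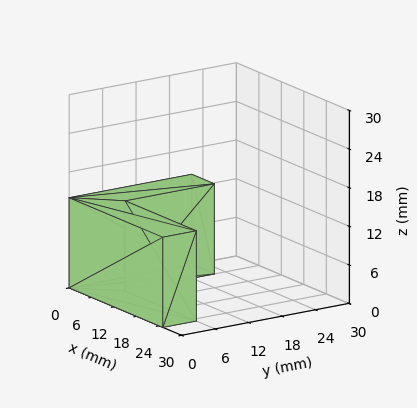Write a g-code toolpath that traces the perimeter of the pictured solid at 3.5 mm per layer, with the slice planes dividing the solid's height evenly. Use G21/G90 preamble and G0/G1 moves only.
Reading the render: the shape is an L-shaped prism: outer 25 × 22 mm, arm thicknesses ≈ 6 mm (horizontal) and 6 mm (vertical), extruded 14 mm in z (dimensions read to the nearest mm from the axis ticks). For the g-code, the solid's height is divided into equal slices at the stated Δz and each level perimeter traced with G1 moves after a G0 lift.

; perimeter-only toolpath
G21 ; units = mm
G90 ; absolute positioning
G28 ; home
; layer 1
G0 Z3.5
G0 X0.0 Y0.0
G1 X25.0 Y0.0
G1 X25.0 Y6.0
G1 X6.0 Y6.0
G1 X6.0 Y22.0
G1 X0.0 Y22.0
G1 X0.0 Y0.0
; layer 2
G0 Z7.0
G0 X0.0 Y0.0
G1 X25.0 Y0.0
G1 X25.0 Y6.0
G1 X6.0 Y6.0
G1 X6.0 Y22.0
G1 X0.0 Y22.0
G1 X0.0 Y0.0
; layer 3
G0 Z10.5
G0 X0.0 Y0.0
G1 X25.0 Y0.0
G1 X25.0 Y6.0
G1 X6.0 Y6.0
G1 X6.0 Y22.0
G1 X0.0 Y22.0
G1 X0.0 Y0.0
; layer 4
G0 Z14.0
G0 X0.0 Y0.0
G1 X25.0 Y0.0
G1 X25.0 Y6.0
G1 X6.0 Y6.0
G1 X6.0 Y22.0
G1 X0.0 Y22.0
G1 X0.0 Y0.0
M2 ; end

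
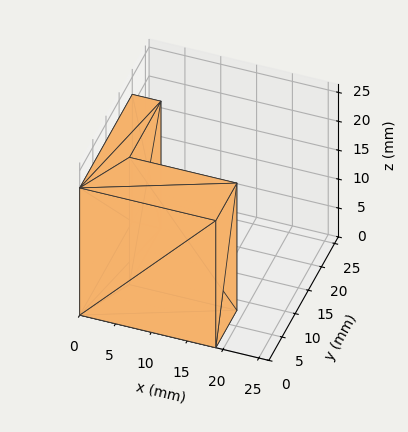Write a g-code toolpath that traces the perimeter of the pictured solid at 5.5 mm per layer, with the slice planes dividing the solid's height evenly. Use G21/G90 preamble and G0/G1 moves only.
Reading the render: the shape is an L-shaped prism: outer 19 × 20 mm, arm thicknesses ≈ 8 mm (horizontal) and 4 mm (vertical), extruded 22 mm in z (dimensions read to the nearest mm from the axis ticks). For the g-code, the solid's height is divided into equal slices at the stated Δz and each level perimeter traced with G1 moves after a G0 lift.

; perimeter-only toolpath
G21 ; units = mm
G90 ; absolute positioning
G28 ; home
; layer 1
G0 Z5.5
G0 X0.0 Y0.0
G1 X19.0 Y0.0
G1 X19.0 Y8.0
G1 X4.0 Y8.0
G1 X4.0 Y20.0
G1 X0.0 Y20.0
G1 X0.0 Y0.0
; layer 2
G0 Z11.0
G0 X0.0 Y0.0
G1 X19.0 Y0.0
G1 X19.0 Y8.0
G1 X4.0 Y8.0
G1 X4.0 Y20.0
G1 X0.0 Y20.0
G1 X0.0 Y0.0
; layer 3
G0 Z16.5
G0 X0.0 Y0.0
G1 X19.0 Y0.0
G1 X19.0 Y8.0
G1 X4.0 Y8.0
G1 X4.0 Y20.0
G1 X0.0 Y20.0
G1 X0.0 Y0.0
; layer 4
G0 Z22.0
G0 X0.0 Y0.0
G1 X19.0 Y0.0
G1 X19.0 Y8.0
G1 X4.0 Y8.0
G1 X4.0 Y20.0
G1 X0.0 Y20.0
G1 X0.0 Y0.0
M2 ; end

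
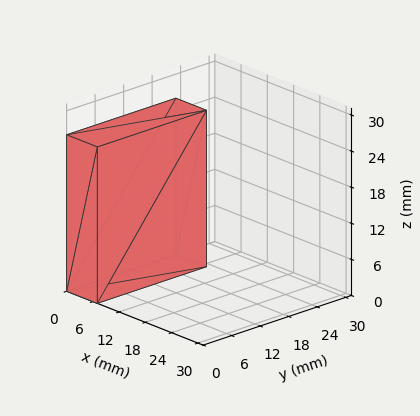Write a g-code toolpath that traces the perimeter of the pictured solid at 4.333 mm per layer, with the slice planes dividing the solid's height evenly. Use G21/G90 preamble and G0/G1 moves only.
Reading the render: the shape is a rectangular box, roughly 7 × 23 mm footprint and 26 mm tall (dimensions read to the nearest mm from the axis ticks). For the g-code, the solid's height is divided into equal slices at the stated Δz and each level perimeter traced with G1 moves after a G0 lift.

; perimeter-only toolpath
G21 ; units = mm
G90 ; absolute positioning
G28 ; home
; layer 1
G0 Z4.333
G0 X0.000 Y0.000
G1 X7.000 Y0.000
G1 X7.000 Y23.000
G1 X0.000 Y23.000
G1 X0.000 Y0.000
; layer 2
G0 Z8.667
G0 X0.000 Y0.000
G1 X7.000 Y0.000
G1 X7.000 Y23.000
G1 X0.000 Y23.000
G1 X0.000 Y0.000
; layer 3
G0 Z13.000
G0 X0.000 Y0.000
G1 X7.000 Y0.000
G1 X7.000 Y23.000
G1 X0.000 Y23.000
G1 X0.000 Y0.000
; layer 4
G0 Z17.333
G0 X0.000 Y0.000
G1 X7.000 Y0.000
G1 X7.000 Y23.000
G1 X0.000 Y23.000
G1 X0.000 Y0.000
; layer 5
G0 Z21.667
G0 X0.000 Y0.000
G1 X7.000 Y0.000
G1 X7.000 Y23.000
G1 X0.000 Y23.000
G1 X0.000 Y0.000
; layer 6
G0 Z26.000
G0 X0.000 Y0.000
G1 X7.000 Y0.000
G1 X7.000 Y23.000
G1 X0.000 Y23.000
G1 X0.000 Y0.000
M2 ; end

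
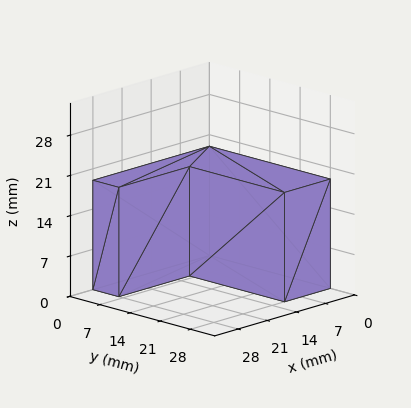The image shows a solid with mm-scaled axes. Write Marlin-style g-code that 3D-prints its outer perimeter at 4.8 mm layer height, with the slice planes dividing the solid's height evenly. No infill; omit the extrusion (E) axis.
Reading the render: the shape is an L-shaped prism: outer 28 × 28 mm, arm thicknesses ≈ 6 mm (horizontal) and 11 mm (vertical), extruded 19 mm in z (dimensions read to the nearest mm from the axis ticks). For the g-code, the solid's height is divided into equal slices at the stated Δz and each level perimeter traced with G1 moves after a G0 lift.

; perimeter-only toolpath
G21 ; units = mm
G90 ; absolute positioning
G28 ; home
; layer 1
G0 Z4.8
G0 X0.0 Y0.0
G1 X28.0 Y0.0
G1 X28.0 Y6.0
G1 X11.0 Y6.0
G1 X11.0 Y28.0
G1 X0.0 Y28.0
G1 X0.0 Y0.0
; layer 2
G0 Z9.5
G0 X0.0 Y0.0
G1 X28.0 Y0.0
G1 X28.0 Y6.0
G1 X11.0 Y6.0
G1 X11.0 Y28.0
G1 X0.0 Y28.0
G1 X0.0 Y0.0
; layer 3
G0 Z14.2
G0 X0.0 Y0.0
G1 X28.0 Y0.0
G1 X28.0 Y6.0
G1 X11.0 Y6.0
G1 X11.0 Y28.0
G1 X0.0 Y28.0
G1 X0.0 Y0.0
; layer 4
G0 Z19.0
G0 X0.0 Y0.0
G1 X28.0 Y0.0
G1 X28.0 Y6.0
G1 X11.0 Y6.0
G1 X11.0 Y28.0
G1 X0.0 Y28.0
G1 X0.0 Y0.0
M2 ; end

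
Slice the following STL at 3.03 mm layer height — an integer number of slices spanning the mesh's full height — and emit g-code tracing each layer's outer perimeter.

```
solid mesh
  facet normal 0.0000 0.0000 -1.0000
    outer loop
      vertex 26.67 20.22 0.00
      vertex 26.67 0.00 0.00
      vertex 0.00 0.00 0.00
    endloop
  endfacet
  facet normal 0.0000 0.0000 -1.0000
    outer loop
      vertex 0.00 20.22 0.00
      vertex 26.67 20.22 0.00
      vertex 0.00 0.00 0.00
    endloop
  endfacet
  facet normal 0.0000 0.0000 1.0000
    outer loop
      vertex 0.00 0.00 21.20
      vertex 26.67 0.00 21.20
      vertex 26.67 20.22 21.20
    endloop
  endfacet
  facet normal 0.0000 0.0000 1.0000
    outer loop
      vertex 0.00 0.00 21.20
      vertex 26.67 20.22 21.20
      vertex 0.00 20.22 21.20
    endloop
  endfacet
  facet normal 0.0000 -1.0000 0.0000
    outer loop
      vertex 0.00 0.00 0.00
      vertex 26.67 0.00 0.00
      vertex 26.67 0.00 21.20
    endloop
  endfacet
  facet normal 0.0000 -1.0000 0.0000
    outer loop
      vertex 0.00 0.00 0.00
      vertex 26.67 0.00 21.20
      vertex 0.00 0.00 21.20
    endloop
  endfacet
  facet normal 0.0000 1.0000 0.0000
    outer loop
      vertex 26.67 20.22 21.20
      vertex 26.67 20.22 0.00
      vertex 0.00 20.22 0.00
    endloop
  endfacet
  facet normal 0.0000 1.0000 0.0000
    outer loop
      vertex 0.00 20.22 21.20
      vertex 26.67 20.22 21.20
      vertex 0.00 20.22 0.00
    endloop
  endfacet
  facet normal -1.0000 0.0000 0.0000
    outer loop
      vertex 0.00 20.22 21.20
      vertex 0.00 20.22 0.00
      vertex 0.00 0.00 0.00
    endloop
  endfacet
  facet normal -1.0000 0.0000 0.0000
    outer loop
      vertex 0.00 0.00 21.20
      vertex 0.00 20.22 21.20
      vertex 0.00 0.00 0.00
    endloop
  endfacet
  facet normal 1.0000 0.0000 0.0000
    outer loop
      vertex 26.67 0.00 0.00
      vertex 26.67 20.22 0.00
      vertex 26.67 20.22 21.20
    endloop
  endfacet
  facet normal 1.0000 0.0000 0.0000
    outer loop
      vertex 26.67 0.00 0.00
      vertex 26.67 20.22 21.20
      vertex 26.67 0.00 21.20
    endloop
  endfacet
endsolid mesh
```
; perimeter-only toolpath
G21 ; units = mm
G90 ; absolute positioning
G28 ; home
; layer 1
G0 Z3.03
G0 X0.00 Y0.00
G1 X26.67 Y0.00
G1 X26.67 Y20.22
G1 X0.00 Y20.22
G1 X0.00 Y0.00
; layer 2
G0 Z6.06
G0 X0.00 Y0.00
G1 X26.67 Y0.00
G1 X26.67 Y20.22
G1 X0.00 Y20.22
G1 X0.00 Y0.00
; layer 3
G0 Z9.09
G0 X0.00 Y0.00
G1 X26.67 Y0.00
G1 X26.67 Y20.22
G1 X0.00 Y20.22
G1 X0.00 Y0.00
; layer 4
G0 Z12.11
G0 X0.00 Y0.00
G1 X26.67 Y0.00
G1 X26.67 Y20.22
G1 X0.00 Y20.22
G1 X0.00 Y0.00
; layer 5
G0 Z15.14
G0 X0.00 Y0.00
G1 X26.67 Y0.00
G1 X26.67 Y20.22
G1 X0.00 Y20.22
G1 X0.00 Y0.00
; layer 6
G0 Z18.17
G0 X0.00 Y0.00
G1 X26.67 Y0.00
G1 X26.67 Y20.22
G1 X0.00 Y20.22
G1 X0.00 Y0.00
; layer 7
G0 Z21.20
G0 X0.00 Y0.00
G1 X26.67 Y0.00
G1 X26.67 Y20.22
G1 X0.00 Y20.22
G1 X0.00 Y0.00
M2 ; end

The solid is a rectangular box, roughly 26.7 × 20.2 mm footprint and 21.2 mm tall. Slicing at Δz = 3.03 mm — 7 equal slices spanning the solid's height, so layer i sits at z = i·h/7 — gives 7 non-empty perimeters. Each is a 4-segment closed polygon; G0 lifts to the layer z and rapids to the start vertex, then G1 traces the edges.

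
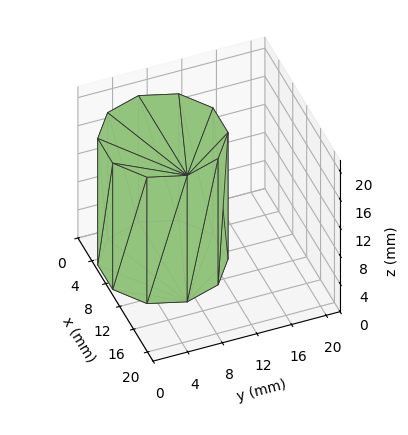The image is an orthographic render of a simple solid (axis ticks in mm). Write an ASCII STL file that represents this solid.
Reading the render: the shape is a regular 10-sided prism (a cylinder approximated with 10 flat sides), circumscribed radius ≈ 7 mm, height ≈ 18 mm (dimensions read to the nearest mm from the axis ticks). For the STL, each face is triangulated and given an outward normal.

solid part
  facet normal 0.0000 0.0000 -1.0000
    outer loop
      vertex 9.16 13.66 0.00
      vertex 12.66 11.11 0.00
      vertex 14.00 7.00 0.00
    endloop
  endfacet
  facet normal 0.0000 0.0000 -1.0000
    outer loop
      vertex 4.84 13.66 0.00
      vertex 9.16 13.66 0.00
      vertex 14.00 7.00 0.00
    endloop
  endfacet
  facet normal 0.0000 0.0000 -1.0000
    outer loop
      vertex 1.34 11.11 0.00
      vertex 4.84 13.66 0.00
      vertex 14.00 7.00 0.00
    endloop
  endfacet
  facet normal 0.0000 0.0000 -1.0000
    outer loop
      vertex 0.00 7.00 0.00
      vertex 1.34 11.11 0.00
      vertex 14.00 7.00 0.00
    endloop
  endfacet
  facet normal 0.0000 0.0000 -1.0000
    outer loop
      vertex 1.34 2.89 0.00
      vertex 0.00 7.00 0.00
      vertex 14.00 7.00 0.00
    endloop
  endfacet
  facet normal 0.0000 0.0000 -1.0000
    outer loop
      vertex 4.84 0.34 0.00
      vertex 1.34 2.89 0.00
      vertex 14.00 7.00 0.00
    endloop
  endfacet
  facet normal 0.0000 0.0000 -1.0000
    outer loop
      vertex 9.16 0.34 0.00
      vertex 4.84 0.34 0.00
      vertex 14.00 7.00 0.00
    endloop
  endfacet
  facet normal 0.0000 0.0000 -1.0000
    outer loop
      vertex 12.66 2.89 0.00
      vertex 9.16 0.34 0.00
      vertex 14.00 7.00 0.00
    endloop
  endfacet
  facet normal 0.0000 0.0000 1.0000
    outer loop
      vertex 14.00 7.00 18.00
      vertex 12.66 11.11 18.00
      vertex 9.16 13.66 18.00
    endloop
  endfacet
  facet normal 0.0000 0.0000 1.0000
    outer loop
      vertex 14.00 7.00 18.00
      vertex 9.16 13.66 18.00
      vertex 4.84 13.66 18.00
    endloop
  endfacet
  facet normal 0.0000 0.0000 1.0000
    outer loop
      vertex 14.00 7.00 18.00
      vertex 4.84 13.66 18.00
      vertex 1.34 11.11 18.00
    endloop
  endfacet
  facet normal 0.0000 0.0000 1.0000
    outer loop
      vertex 14.00 7.00 18.00
      vertex 1.34 11.11 18.00
      vertex 0.00 7.00 18.00
    endloop
  endfacet
  facet normal 0.0000 0.0000 1.0000
    outer loop
      vertex 14.00 7.00 18.00
      vertex 0.00 7.00 18.00
      vertex 1.34 2.89 18.00
    endloop
  endfacet
  facet normal 0.0000 0.0000 1.0000
    outer loop
      vertex 14.00 7.00 18.00
      vertex 1.34 2.89 18.00
      vertex 4.84 0.34 18.00
    endloop
  endfacet
  facet normal 0.0000 0.0000 1.0000
    outer loop
      vertex 14.00 7.00 18.00
      vertex 4.84 0.34 18.00
      vertex 9.16 0.34 18.00
    endloop
  endfacet
  facet normal 0.0000 0.0000 1.0000
    outer loop
      vertex 14.00 7.00 18.00
      vertex 9.16 0.34 18.00
      vertex 12.66 2.89 18.00
    endloop
  endfacet
  facet normal 0.9507 0.3100 0.0000
    outer loop
      vertex 14.00 7.00 0.00
      vertex 12.66 11.11 0.00
      vertex 12.66 11.11 18.00
    endloop
  endfacet
  facet normal 0.9507 0.3100 0.0000
    outer loop
      vertex 14.00 7.00 0.00
      vertex 12.66 11.11 18.00
      vertex 14.00 7.00 18.00
    endloop
  endfacet
  facet normal 0.5889 0.8082 0.0000
    outer loop
      vertex 12.66 11.11 0.00
      vertex 9.16 13.66 0.00
      vertex 9.16 13.66 18.00
    endloop
  endfacet
  facet normal 0.5889 0.8082 0.0000
    outer loop
      vertex 12.66 11.11 0.00
      vertex 9.16 13.66 18.00
      vertex 12.66 11.11 18.00
    endloop
  endfacet
  facet normal 0.0000 1.0000 0.0000
    outer loop
      vertex 9.16 13.66 0.00
      vertex 4.84 13.66 0.00
      vertex 4.84 13.66 18.00
    endloop
  endfacet
  facet normal 0.0000 1.0000 0.0000
    outer loop
      vertex 9.16 13.66 0.00
      vertex 4.84 13.66 18.00
      vertex 9.16 13.66 18.00
    endloop
  endfacet
  facet normal -0.5889 0.8082 0.0000
    outer loop
      vertex 4.84 13.66 0.00
      vertex 1.34 11.11 0.00
      vertex 1.34 11.11 18.00
    endloop
  endfacet
  facet normal -0.5889 0.8082 0.0000
    outer loop
      vertex 4.84 13.66 0.00
      vertex 1.34 11.11 18.00
      vertex 4.84 13.66 18.00
    endloop
  endfacet
  facet normal -0.9507 0.3100 0.0000
    outer loop
      vertex 1.34 11.11 0.00
      vertex 0.00 7.00 0.00
      vertex 0.00 7.00 18.00
    endloop
  endfacet
  facet normal -0.9507 0.3100 0.0000
    outer loop
      vertex 1.34 11.11 0.00
      vertex 0.00 7.00 18.00
      vertex 1.34 11.11 18.00
    endloop
  endfacet
  facet normal -0.9507 -0.3100 0.0000
    outer loop
      vertex 0.00 7.00 0.00
      vertex 1.34 2.89 0.00
      vertex 1.34 2.89 18.00
    endloop
  endfacet
  facet normal -0.9507 -0.3100 0.0000
    outer loop
      vertex 0.00 7.00 0.00
      vertex 1.34 2.89 18.00
      vertex 0.00 7.00 18.00
    endloop
  endfacet
  facet normal -0.5889 -0.8082 0.0000
    outer loop
      vertex 1.34 2.89 0.00
      vertex 4.84 0.34 0.00
      vertex 4.84 0.34 18.00
    endloop
  endfacet
  facet normal -0.5889 -0.8082 0.0000
    outer loop
      vertex 1.34 2.89 0.00
      vertex 4.84 0.34 18.00
      vertex 1.34 2.89 18.00
    endloop
  endfacet
  facet normal 0.0000 -1.0000 0.0000
    outer loop
      vertex 4.84 0.34 0.00
      vertex 9.16 0.34 0.00
      vertex 9.16 0.34 18.00
    endloop
  endfacet
  facet normal 0.0000 -1.0000 0.0000
    outer loop
      vertex 4.84 0.34 0.00
      vertex 9.16 0.34 18.00
      vertex 4.84 0.34 18.00
    endloop
  endfacet
  facet normal 0.5889 -0.8082 0.0000
    outer loop
      vertex 9.16 0.34 0.00
      vertex 12.66 2.89 0.00
      vertex 12.66 2.89 18.00
    endloop
  endfacet
  facet normal 0.5889 -0.8082 0.0000
    outer loop
      vertex 9.16 0.34 0.00
      vertex 12.66 2.89 18.00
      vertex 9.16 0.34 18.00
    endloop
  endfacet
  facet normal 0.9507 -0.3100 0.0000
    outer loop
      vertex 12.66 2.89 0.00
      vertex 14.00 7.00 0.00
      vertex 14.00 7.00 18.00
    endloop
  endfacet
  facet normal 0.9507 -0.3100 0.0000
    outer loop
      vertex 12.66 2.89 0.00
      vertex 14.00 7.00 18.00
      vertex 12.66 2.89 18.00
    endloop
  endfacet
endsolid part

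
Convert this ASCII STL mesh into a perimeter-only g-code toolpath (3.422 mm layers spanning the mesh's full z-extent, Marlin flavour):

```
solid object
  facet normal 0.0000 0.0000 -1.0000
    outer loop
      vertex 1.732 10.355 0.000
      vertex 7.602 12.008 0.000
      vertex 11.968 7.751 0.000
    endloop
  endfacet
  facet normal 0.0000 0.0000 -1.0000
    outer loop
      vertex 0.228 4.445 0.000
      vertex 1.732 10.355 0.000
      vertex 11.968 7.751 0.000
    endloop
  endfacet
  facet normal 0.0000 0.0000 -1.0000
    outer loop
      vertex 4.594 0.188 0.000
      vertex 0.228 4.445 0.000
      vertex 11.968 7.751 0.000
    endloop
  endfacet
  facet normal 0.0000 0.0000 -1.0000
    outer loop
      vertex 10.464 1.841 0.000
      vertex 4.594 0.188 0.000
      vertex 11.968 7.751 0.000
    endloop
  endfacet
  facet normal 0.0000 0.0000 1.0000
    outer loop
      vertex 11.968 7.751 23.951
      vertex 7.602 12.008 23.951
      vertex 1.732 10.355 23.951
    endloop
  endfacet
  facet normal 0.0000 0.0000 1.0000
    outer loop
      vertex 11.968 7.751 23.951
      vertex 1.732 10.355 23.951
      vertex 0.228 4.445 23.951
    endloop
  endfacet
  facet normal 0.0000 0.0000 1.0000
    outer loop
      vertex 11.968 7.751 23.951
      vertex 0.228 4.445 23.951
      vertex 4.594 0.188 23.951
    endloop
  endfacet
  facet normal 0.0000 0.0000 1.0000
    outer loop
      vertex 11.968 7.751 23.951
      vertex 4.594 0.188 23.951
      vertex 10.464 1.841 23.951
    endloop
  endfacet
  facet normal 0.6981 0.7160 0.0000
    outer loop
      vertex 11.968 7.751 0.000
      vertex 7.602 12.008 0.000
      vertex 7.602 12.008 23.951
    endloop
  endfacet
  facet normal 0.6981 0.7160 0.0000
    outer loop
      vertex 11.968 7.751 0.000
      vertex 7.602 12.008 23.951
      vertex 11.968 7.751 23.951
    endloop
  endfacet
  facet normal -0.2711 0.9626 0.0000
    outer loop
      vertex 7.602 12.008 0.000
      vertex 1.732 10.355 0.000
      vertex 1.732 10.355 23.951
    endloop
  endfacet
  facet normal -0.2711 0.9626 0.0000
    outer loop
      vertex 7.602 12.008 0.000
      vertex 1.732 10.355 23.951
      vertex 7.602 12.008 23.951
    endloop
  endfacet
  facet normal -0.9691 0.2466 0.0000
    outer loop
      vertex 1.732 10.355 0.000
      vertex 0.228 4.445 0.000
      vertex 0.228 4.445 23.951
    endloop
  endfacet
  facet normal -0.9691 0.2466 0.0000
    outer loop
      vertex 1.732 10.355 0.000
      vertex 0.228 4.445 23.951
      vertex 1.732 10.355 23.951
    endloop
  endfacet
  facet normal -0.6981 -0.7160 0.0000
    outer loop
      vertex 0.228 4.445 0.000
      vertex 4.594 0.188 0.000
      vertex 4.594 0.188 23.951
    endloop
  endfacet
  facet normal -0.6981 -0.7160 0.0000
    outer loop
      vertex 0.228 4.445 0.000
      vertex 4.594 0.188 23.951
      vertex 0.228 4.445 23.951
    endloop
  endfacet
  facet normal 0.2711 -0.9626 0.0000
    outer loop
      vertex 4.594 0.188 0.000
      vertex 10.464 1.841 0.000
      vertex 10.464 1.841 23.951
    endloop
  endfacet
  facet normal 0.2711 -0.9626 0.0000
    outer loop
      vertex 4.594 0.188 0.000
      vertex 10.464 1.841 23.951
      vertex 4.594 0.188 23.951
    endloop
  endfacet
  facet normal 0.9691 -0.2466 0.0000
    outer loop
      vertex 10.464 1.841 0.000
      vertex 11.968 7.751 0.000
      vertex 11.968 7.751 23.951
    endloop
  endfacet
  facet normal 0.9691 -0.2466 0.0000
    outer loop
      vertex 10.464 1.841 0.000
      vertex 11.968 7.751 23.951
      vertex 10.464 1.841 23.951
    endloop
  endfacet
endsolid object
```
; perimeter-only toolpath
G21 ; units = mm
G90 ; absolute positioning
G28 ; home
; layer 1
G0 Z3.422
G0 X11.968 Y7.751
G1 X7.602 Y12.008
G1 X1.732 Y10.355
G1 X0.228 Y4.445
G1 X4.594 Y0.188
G1 X10.464 Y1.841
G1 X11.968 Y7.751
; layer 2
G0 Z6.843
G0 X11.968 Y7.751
G1 X7.602 Y12.008
G1 X1.732 Y10.355
G1 X0.228 Y4.445
G1 X4.594 Y0.188
G1 X10.464 Y1.841
G1 X11.968 Y7.751
; layer 3
G0 Z10.265
G0 X11.968 Y7.751
G1 X7.602 Y12.008
G1 X1.732 Y10.355
G1 X0.228 Y4.445
G1 X4.594 Y0.188
G1 X10.464 Y1.841
G1 X11.968 Y7.751
; layer 4
G0 Z13.686
G0 X11.968 Y7.751
G1 X7.602 Y12.008
G1 X1.732 Y10.355
G1 X0.228 Y4.445
G1 X4.594 Y0.188
G1 X10.464 Y1.841
G1 X11.968 Y7.751
; layer 5
G0 Z17.108
G0 X11.968 Y7.751
G1 X7.602 Y12.008
G1 X1.732 Y10.355
G1 X0.228 Y4.445
G1 X4.594 Y0.188
G1 X10.464 Y1.841
G1 X11.968 Y7.751
; layer 6
G0 Z20.529
G0 X11.968 Y7.751
G1 X7.602 Y12.008
G1 X1.732 Y10.355
G1 X0.228 Y4.445
G1 X4.594 Y0.188
G1 X10.464 Y1.841
G1 X11.968 Y7.751
; layer 7
G0 Z23.951
G0 X11.968 Y7.751
G1 X7.602 Y12.008
G1 X1.732 Y10.355
G1 X0.228 Y4.445
G1 X4.594 Y0.188
G1 X10.464 Y1.841
G1 X11.968 Y7.751
M2 ; end

The solid is a regular 6-sided prism (a cylinder approximated with 6 flat sides), circumscribed radius ≈ 6.1 mm, height ≈ 24 mm. Slicing at Δz = 3.422 mm — 7 equal slices spanning the solid's height, so layer i sits at z = i·h/7 — gives 7 non-empty perimeters. Each is a 6-segment closed polygon; G0 lifts to the layer z and rapids to the start vertex, then G1 traces the edges.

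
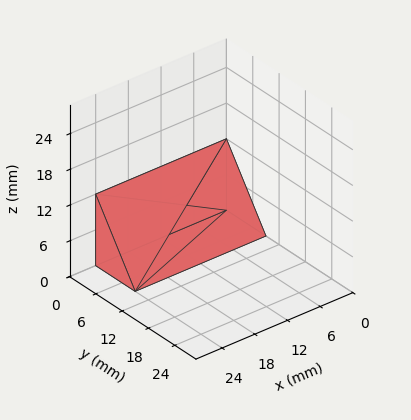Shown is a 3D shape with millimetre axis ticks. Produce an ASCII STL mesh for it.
Reading the render: the shape is a wedge (ramp): 24 × 9 mm base, rising to 12 mm along the y=0 edge and sloping linearly to z=0 at y=9 (dimensions read to the nearest mm from the axis ticks). For the STL, each face is triangulated and given an outward normal.

solid part
  facet normal 0.0000 0.0000 -1.0000
    outer loop
      vertex 24.00 9.00 0.00
      vertex 24.00 0.00 0.00
      vertex 0.00 0.00 0.00
    endloop
  endfacet
  facet normal 0.0000 0.0000 -1.0000
    outer loop
      vertex 0.00 9.00 0.00
      vertex 24.00 9.00 0.00
      vertex 0.00 0.00 0.00
    endloop
  endfacet
  facet normal 0.0000 -1.0000 0.0000
    outer loop
      vertex 0.00 0.00 0.00
      vertex 24.00 0.00 0.00
      vertex 24.00 0.00 12.00
    endloop
  endfacet
  facet normal 0.0000 -1.0000 0.0000
    outer loop
      vertex 0.00 0.00 0.00
      vertex 24.00 0.00 12.00
      vertex 0.00 0.00 12.00
    endloop
  endfacet
  facet normal 0.0000 0.8000 0.6000
    outer loop
      vertex 0.00 0.00 12.00
      vertex 24.00 0.00 12.00
      vertex 24.00 9.00 0.00
    endloop
  endfacet
  facet normal 0.0000 0.8000 0.6000
    outer loop
      vertex 0.00 0.00 12.00
      vertex 24.00 9.00 0.00
      vertex 0.00 9.00 0.00
    endloop
  endfacet
  facet normal -1.0000 0.0000 0.0000
    outer loop
      vertex 0.00 0.00 12.00
      vertex 0.00 9.00 0.00
      vertex 0.00 0.00 0.00
    endloop
  endfacet
  facet normal 1.0000 0.0000 0.0000
    outer loop
      vertex 24.00 0.00 0.00
      vertex 24.00 9.00 0.00
      vertex 24.00 0.00 12.00
    endloop
  endfacet
endsolid part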